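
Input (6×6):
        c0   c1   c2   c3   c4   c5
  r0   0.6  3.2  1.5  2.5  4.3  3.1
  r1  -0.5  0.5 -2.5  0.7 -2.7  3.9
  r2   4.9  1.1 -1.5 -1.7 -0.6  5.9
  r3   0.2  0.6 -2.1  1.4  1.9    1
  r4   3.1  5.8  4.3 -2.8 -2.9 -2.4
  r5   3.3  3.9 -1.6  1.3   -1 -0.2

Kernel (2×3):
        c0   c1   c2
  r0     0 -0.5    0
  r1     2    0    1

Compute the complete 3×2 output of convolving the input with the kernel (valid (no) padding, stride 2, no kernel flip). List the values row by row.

-5.1 -8.95
-2.25 -1.45
2.1 -2.8

Output[0,0]: The receptive field on the input at this output position is [0.6 3.2 1.5 / -0.5 0.5 -2.5]. Elementwise product with the kernel and sum: 3.2·-0.5 + -0.5·2 + -2.5·1.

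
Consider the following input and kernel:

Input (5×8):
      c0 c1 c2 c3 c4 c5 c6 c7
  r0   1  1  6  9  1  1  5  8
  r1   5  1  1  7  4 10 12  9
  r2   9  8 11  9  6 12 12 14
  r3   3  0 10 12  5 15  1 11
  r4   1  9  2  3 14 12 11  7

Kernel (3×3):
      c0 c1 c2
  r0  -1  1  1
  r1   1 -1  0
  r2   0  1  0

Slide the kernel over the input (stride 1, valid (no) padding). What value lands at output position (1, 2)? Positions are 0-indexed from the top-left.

The receptive field on the input at this output position is [1 7 4 / 11 9 6 / 10 12 5]. Elementwise product with the kernel and sum: 1·-1 + 7·1 + 4·1 + 11·1 + 9·-1 + 12·1.

24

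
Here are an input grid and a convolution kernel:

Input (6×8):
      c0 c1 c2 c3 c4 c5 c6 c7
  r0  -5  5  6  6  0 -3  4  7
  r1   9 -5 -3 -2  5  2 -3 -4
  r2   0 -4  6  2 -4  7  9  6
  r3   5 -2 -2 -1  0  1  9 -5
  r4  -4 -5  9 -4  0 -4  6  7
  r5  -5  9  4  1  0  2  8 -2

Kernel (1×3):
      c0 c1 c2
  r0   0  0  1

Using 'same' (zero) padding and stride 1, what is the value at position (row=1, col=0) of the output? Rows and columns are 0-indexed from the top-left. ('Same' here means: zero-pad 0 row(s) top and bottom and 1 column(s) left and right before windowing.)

The receptive field on the zero-padded input at this output position is [0 9 -5]. Elementwise product with the kernel and sum: -5·1.

-5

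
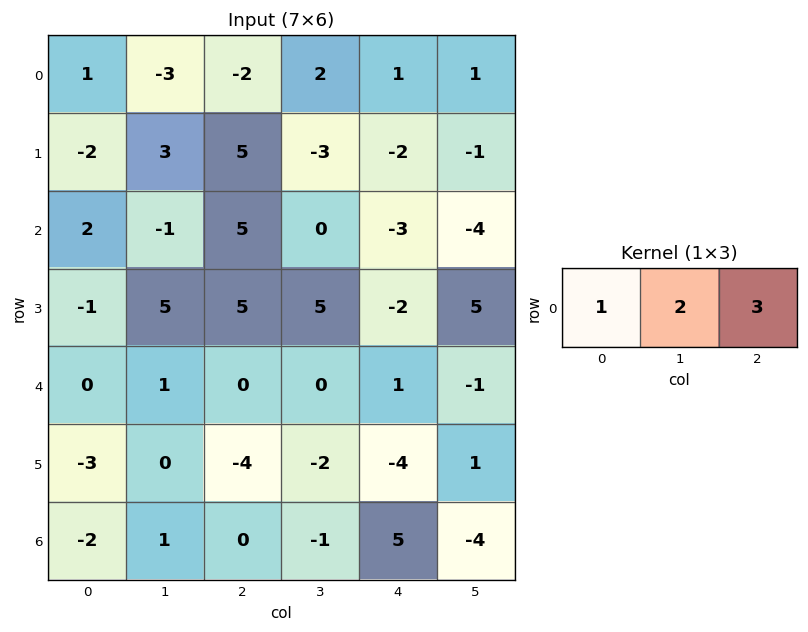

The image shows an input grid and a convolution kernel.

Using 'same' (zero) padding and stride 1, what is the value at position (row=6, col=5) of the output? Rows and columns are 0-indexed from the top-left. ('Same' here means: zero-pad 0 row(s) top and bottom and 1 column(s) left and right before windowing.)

-3

The receptive field on the zero-padded input at this output position is [5 -4 0]. Elementwise product with the kernel and sum: 5·1 + -4·2 + 0·3.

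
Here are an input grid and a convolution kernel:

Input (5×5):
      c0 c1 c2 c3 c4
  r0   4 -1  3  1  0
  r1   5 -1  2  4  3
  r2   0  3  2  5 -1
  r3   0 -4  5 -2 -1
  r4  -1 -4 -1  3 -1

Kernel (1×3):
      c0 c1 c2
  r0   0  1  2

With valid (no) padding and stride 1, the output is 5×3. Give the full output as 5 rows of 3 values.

5 5 1
3 10 10
7 12 3
6 1 -4
-6 5 1

Output[0,0]: The receptive field on the input at this output position is [4 -1 3]. Elementwise product with the kernel and sum: -1·1 + 3·2.
Output[0,1]: The receptive field on the input at this output position is [-1 3 1]. Elementwise product with the kernel and sum: 3·1 + 1·2.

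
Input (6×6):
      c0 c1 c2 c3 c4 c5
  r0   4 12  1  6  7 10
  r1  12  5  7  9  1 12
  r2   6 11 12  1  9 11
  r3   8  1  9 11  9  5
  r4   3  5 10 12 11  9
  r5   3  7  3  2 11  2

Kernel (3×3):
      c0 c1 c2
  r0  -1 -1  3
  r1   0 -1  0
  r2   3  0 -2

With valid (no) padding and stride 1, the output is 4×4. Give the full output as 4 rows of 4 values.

-24 29 23 -3
-1 -16 -5 40
7 -38 11 32
16 30 -18 -14

Output[0,0]: The receptive field on the input at this output position is [4 12 1 / 12 5 7 / 6 11 12]. Elementwise product with the kernel and sum: 4·-1 + 12·-1 + 1·3 + 5·-1 + 6·3 + 12·-2.
Output[0,1]: The receptive field on the input at this output position is [12 1 6 / 5 7 9 / 11 12 1]. Elementwise product with the kernel and sum: 12·-1 + 1·-1 + 6·3 + 7·-1 + 11·3 + 1·-2.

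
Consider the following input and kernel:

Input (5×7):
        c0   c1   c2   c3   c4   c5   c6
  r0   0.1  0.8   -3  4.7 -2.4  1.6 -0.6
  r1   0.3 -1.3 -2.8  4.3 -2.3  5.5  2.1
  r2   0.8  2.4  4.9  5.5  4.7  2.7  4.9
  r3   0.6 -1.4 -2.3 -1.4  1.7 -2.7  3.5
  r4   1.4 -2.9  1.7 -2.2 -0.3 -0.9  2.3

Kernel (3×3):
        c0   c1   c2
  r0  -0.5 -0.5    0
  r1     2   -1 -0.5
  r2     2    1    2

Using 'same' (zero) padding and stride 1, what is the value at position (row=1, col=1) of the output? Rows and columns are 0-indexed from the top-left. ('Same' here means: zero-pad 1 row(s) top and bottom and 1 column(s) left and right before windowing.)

The receptive field on the zero-padded input at this output position is [0.1 0.8 -3 / 0.3 -1.3 -2.8 / 0.8 2.4 4.9]. Elementwise product with the kernel and sum: 0.1·-0.5 + 0.8·-0.5 + 0.3·2 + -1.3·-1 + -2.8·-0.5 + 0.8·2 + 2.4·1 + 4.9·2.

16.65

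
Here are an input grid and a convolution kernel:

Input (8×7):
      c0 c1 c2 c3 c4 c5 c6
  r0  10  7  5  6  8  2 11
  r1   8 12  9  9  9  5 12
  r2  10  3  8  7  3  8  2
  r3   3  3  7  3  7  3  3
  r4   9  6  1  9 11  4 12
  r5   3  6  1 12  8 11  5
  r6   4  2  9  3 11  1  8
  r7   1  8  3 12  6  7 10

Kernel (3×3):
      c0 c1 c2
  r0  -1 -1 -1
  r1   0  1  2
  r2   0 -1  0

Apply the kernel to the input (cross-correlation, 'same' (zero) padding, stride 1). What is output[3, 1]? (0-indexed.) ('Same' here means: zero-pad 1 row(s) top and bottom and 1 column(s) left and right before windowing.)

The receptive field on the zero-padded input at this output position is [10 3 8 / 3 3 7 / 9 6 1]. Elementwise product with the kernel and sum: 10·-1 + 3·-1 + 8·-1 + 3·1 + 7·2 + 6·-1.

-10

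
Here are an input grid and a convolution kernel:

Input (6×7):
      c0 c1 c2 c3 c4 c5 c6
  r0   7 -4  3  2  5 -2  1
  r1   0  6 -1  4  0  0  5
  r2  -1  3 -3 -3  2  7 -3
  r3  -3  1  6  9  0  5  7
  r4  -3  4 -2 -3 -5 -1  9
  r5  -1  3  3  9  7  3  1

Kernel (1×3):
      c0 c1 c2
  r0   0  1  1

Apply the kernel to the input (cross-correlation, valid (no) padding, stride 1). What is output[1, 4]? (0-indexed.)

5

The receptive field on the input at this output position is [0 0 5]. Elementwise product with the kernel and sum: 0·1 + 5·1.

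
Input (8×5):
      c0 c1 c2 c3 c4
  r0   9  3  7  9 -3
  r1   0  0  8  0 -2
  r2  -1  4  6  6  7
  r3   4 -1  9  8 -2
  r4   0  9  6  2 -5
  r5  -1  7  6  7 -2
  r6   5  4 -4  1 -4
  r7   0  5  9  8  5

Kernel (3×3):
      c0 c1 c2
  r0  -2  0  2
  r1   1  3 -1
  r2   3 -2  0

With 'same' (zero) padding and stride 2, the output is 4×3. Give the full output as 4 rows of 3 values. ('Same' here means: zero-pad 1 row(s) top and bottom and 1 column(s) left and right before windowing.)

Output[0,0]: The receptive field on the zero-padded input at this output position is [0 0 0 / 0 9 3 / 0 0 0]. Elementwise product with the kernel and sum: 0·-2 + 0·2 + 0·1 + 9·3 + 3·-1 + 0·3 + 0·-2.

24 -1 4
-15 -5 55
-9 52 -4
25 -12 -11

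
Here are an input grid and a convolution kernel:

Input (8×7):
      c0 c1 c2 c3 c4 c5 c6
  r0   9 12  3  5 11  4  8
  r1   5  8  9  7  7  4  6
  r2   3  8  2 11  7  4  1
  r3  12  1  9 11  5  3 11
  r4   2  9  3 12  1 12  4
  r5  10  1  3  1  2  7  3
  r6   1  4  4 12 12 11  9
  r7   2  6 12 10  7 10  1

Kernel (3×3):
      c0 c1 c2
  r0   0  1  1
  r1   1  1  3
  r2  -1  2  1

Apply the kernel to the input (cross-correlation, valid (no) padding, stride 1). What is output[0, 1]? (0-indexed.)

53

The receptive field on the input at this output position is [12 3 5 / 8 9 7 / 8 2 11]. Elementwise product with the kernel and sum: 3·1 + 5·1 + 8·1 + 9·1 + 7·3 + 8·-1 + 2·2 + 11·1.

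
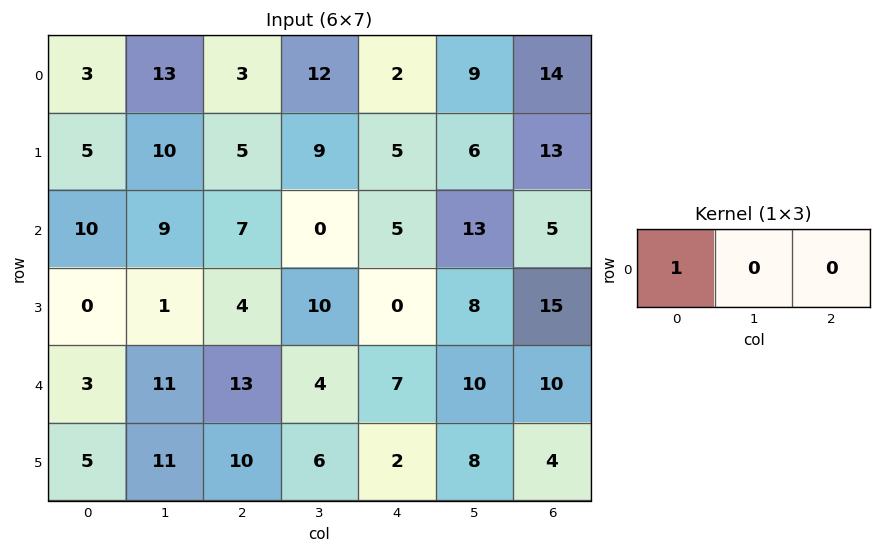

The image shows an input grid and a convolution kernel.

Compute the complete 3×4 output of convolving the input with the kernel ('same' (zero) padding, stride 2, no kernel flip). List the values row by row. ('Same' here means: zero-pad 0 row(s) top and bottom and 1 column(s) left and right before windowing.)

Output[0,0]: The receptive field on the zero-padded input at this output position is [0 3 13]. Elementwise product with the kernel and sum: 0·1.
Output[0,1]: The receptive field on the zero-padded input at this output position is [13 3 12]. Elementwise product with the kernel and sum: 13·1.

0 13 12 9
0 9 0 13
0 11 4 10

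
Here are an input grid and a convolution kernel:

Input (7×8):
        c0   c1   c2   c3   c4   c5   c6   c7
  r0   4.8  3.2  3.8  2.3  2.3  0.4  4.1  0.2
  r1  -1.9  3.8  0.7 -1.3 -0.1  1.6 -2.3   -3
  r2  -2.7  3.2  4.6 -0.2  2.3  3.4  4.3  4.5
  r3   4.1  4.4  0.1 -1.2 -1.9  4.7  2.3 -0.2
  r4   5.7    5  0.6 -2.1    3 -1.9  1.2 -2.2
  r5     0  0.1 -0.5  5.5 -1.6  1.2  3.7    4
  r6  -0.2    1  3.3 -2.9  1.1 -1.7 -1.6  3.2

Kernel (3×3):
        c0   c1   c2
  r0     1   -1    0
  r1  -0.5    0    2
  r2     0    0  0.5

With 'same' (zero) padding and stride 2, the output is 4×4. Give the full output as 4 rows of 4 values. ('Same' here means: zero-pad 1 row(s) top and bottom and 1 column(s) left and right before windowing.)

Output[0,0]: The receptive field on the zero-padded input at this output position is [0 0 0 / 0 4.8 3.2 / 0 -1.9 3.8]. Elementwise product with the kernel and sum: 0·1 + 0·-1 + 0·-0.5 + 3.2·2 + 3.8·0.5.
Output[0,1]: The receptive field on the zero-padded input at this output position is [0 0 0 / 3.2 3.8 2.3 / 3.8 0.7 -1.3]. Elementwise product with the kernel and sum: 0·1 + 0·-1 + 3.2·-0.5 + 2.3·2 + -1.3·0.5.

8.3 2.35 0.45 -1.3
10.5 0.5 8.05 11.1
5.95 0.35 -1.45 0.95
2 -5.7 5.15 4.75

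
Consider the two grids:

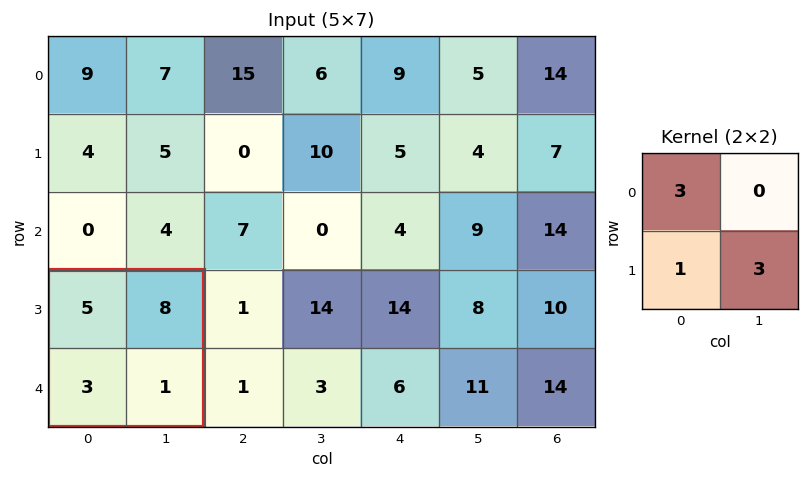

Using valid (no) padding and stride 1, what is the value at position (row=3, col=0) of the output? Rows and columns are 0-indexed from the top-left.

The receptive field on the input at this output position is [5 8 / 3 1]. Elementwise product with the kernel and sum: 5·3 + 3·1 + 1·3.

21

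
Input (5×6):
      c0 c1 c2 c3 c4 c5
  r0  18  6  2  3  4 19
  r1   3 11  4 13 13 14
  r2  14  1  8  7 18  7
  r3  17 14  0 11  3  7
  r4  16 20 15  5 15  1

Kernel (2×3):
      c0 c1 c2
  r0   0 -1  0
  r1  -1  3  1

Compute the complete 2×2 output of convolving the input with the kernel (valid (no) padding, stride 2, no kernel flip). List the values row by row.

Output[0,0]: The receptive field on the input at this output position is [18 6 2 / 3 11 4]. Elementwise product with the kernel and sum: 6·-1 + 3·-1 + 11·3 + 4·1.
Output[0,1]: The receptive field on the input at this output position is [2 3 4 / 4 13 13]. Elementwise product with the kernel and sum: 3·-1 + 4·-1 + 13·3 + 13·1.

28 45
24 29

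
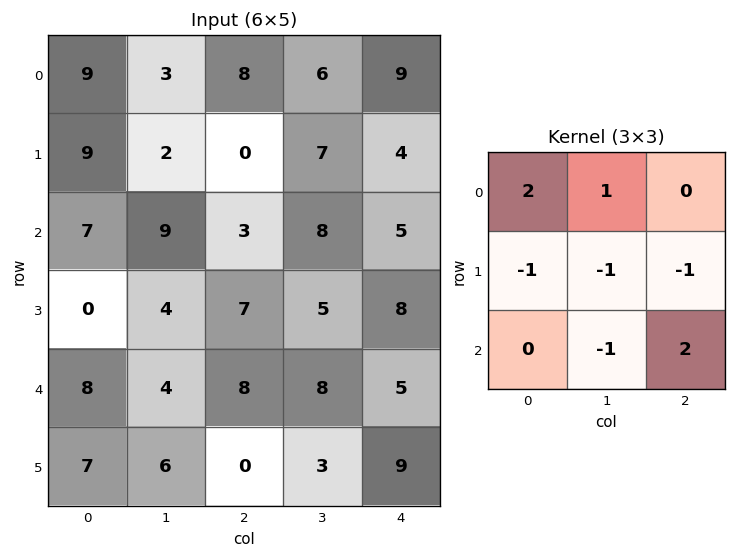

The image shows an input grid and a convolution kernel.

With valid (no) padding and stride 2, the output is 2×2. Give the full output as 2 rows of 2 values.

7 13
24 -4

Output[0,0]: The receptive field on the input at this output position is [9 3 8 / 9 2 0 / 7 9 3]. Elementwise product with the kernel and sum: 9·2 + 3·1 + 9·-1 + 2·-1 + 0·-1 + 9·-1 + 3·2.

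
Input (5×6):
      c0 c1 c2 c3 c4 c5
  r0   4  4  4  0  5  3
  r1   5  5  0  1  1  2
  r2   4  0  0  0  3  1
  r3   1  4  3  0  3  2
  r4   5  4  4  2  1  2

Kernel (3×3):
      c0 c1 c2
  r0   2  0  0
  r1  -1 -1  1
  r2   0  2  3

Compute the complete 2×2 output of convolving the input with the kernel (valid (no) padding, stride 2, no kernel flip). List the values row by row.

Output[0,0]: The receptive field on the input at this output position is [4 4 4 / 5 5 0 / 4 0 0]. Elementwise product with the kernel and sum: 4·2 + 5·-1 + 5·-1 + 0·1 + 0·2 + 0·3.

-2 17
26 7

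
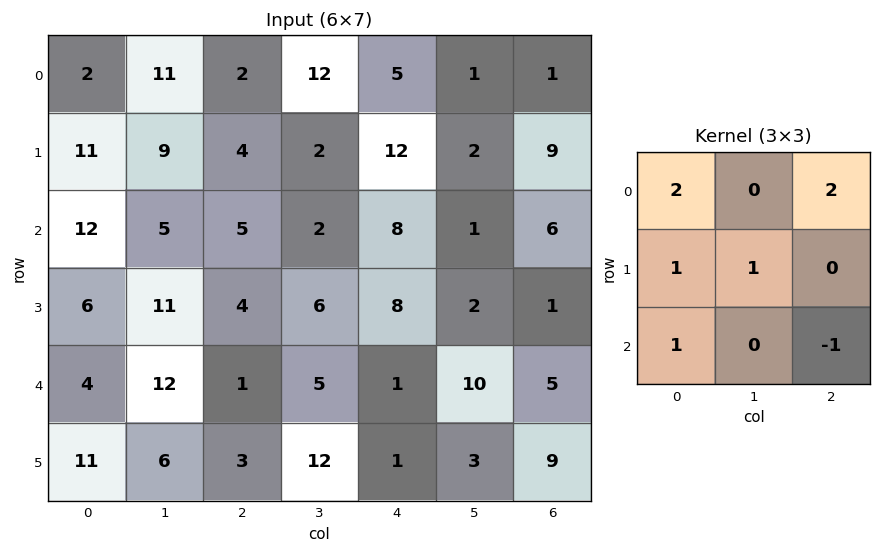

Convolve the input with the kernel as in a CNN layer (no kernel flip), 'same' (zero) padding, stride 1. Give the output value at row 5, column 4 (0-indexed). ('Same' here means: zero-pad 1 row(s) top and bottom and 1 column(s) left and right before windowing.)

The receptive field on the zero-padded input at this output position is [5 1 10 / 12 1 3 / 0 0 0]. Elementwise product with the kernel and sum: 5·2 + 10·2 + 12·1 + 1·1 + 0·1 + 0·-1.

43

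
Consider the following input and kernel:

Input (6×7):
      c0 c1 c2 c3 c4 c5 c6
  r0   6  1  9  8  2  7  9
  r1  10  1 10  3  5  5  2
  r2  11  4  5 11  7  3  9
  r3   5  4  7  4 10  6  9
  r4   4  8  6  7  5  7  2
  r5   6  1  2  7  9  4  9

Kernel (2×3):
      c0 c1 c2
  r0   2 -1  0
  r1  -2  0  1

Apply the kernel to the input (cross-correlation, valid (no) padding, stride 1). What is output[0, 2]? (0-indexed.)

The receptive field on the input at this output position is [9 8 2 / 10 3 5]. Elementwise product with the kernel and sum: 9·2 + 8·-1 + 10·-2 + 5·1.

-5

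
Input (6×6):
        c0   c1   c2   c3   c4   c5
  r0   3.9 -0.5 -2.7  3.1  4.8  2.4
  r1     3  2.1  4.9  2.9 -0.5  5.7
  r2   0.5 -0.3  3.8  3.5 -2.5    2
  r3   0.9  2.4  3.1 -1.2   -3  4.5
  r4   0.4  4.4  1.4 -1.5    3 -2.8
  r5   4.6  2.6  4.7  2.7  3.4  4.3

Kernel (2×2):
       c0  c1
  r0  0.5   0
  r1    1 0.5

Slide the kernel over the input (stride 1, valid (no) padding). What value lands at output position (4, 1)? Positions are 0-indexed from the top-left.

7.15

The receptive field on the input at this output position is [4.4 1.4 / 2.6 4.7]. Elementwise product with the kernel and sum: 4.4·0.5 + 2.6·1 + 4.7·0.5.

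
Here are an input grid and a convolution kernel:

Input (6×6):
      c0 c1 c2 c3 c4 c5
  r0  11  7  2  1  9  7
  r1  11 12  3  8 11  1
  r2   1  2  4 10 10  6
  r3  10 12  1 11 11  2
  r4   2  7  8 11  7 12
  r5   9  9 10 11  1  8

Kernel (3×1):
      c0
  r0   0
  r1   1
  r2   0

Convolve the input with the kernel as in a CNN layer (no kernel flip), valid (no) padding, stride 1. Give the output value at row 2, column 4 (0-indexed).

11

The receptive field on the input at this output position is [10 / 11 / 7]. Elementwise product with the kernel and sum: 11·1.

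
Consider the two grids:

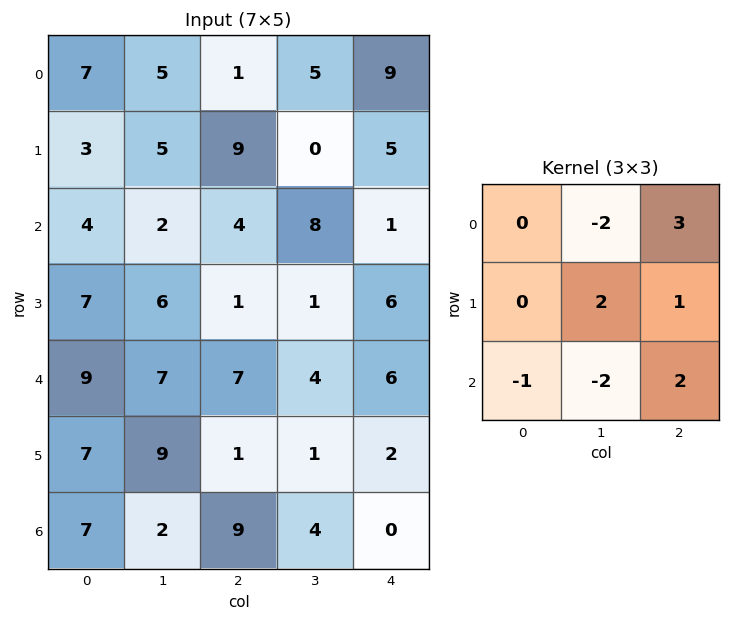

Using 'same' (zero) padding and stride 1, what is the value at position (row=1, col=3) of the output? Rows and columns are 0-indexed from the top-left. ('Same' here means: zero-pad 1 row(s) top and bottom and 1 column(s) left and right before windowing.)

The receptive field on the zero-padded input at this output position is [1 5 9 / 9 0 5 / 4 8 1]. Elementwise product with the kernel and sum: 5·-2 + 9·3 + 0·2 + 5·1 + 4·-1 + 8·-2 + 1·2.

4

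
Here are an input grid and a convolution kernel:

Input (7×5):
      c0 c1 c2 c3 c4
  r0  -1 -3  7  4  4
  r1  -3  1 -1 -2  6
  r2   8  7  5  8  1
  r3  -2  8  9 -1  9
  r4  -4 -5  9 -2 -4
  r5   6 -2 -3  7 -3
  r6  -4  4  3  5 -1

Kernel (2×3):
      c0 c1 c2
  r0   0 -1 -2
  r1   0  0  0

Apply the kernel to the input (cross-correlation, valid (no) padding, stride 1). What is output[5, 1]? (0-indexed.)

-11

The receptive field on the input at this output position is [-2 -3 7 / 4 3 5]. Elementwise product with the kernel and sum: -3·-1 + 7·-2.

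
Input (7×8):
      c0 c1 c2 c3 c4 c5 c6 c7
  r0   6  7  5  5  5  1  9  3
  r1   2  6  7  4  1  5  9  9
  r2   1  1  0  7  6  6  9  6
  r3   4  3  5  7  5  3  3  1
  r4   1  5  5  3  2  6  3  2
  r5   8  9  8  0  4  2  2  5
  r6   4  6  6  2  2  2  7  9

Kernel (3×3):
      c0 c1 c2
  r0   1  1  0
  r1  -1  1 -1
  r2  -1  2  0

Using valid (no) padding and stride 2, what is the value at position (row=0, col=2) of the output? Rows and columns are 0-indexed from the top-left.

7

The receptive field on the input at this output position is [5 1 9 / 1 5 9 / 6 6 9]. Elementwise product with the kernel and sum: 5·1 + 1·1 + 1·-1 + 5·1 + 9·-1 + 6·-1 + 6·2.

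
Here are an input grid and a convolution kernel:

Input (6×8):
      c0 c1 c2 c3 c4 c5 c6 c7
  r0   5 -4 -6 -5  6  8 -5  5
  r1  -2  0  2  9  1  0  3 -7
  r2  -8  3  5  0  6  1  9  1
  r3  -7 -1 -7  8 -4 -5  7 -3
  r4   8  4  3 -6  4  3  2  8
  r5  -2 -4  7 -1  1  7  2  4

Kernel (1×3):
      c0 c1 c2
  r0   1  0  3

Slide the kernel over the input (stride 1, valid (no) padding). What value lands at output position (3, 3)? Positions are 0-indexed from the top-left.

-7

The receptive field on the input at this output position is [8 -4 -5]. Elementwise product with the kernel and sum: 8·1 + -5·3.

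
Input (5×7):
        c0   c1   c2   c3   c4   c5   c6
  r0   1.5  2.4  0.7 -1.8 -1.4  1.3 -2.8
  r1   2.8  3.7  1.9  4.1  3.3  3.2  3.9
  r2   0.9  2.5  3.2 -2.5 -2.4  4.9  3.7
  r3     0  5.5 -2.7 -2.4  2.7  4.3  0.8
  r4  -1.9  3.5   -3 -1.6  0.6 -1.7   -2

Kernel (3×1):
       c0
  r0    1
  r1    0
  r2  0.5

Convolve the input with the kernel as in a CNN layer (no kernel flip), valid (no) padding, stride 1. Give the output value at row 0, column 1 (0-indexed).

The receptive field on the input at this output position is [2.4 / 3.7 / 2.5]. Elementwise product with the kernel and sum: 2.4·1 + 2.5·0.5.

3.65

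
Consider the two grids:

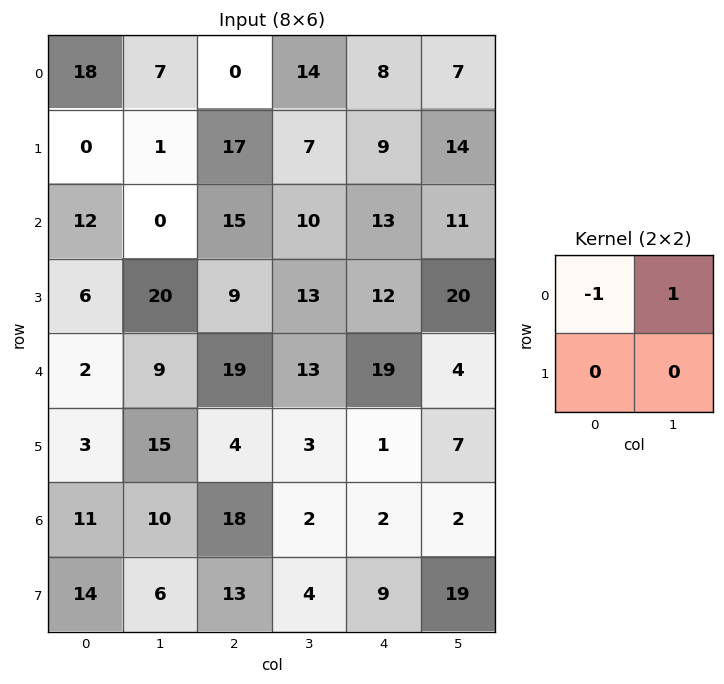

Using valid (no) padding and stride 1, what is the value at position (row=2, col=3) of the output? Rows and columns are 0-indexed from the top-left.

3

The receptive field on the input at this output position is [10 13 / 13 12]. Elementwise product with the kernel and sum: 10·-1 + 13·1.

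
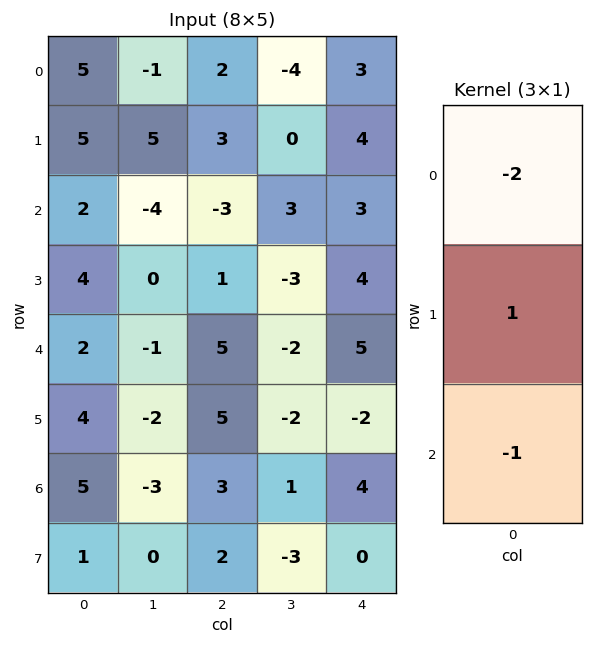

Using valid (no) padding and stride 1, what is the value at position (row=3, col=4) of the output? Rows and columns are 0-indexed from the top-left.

-1

The receptive field on the input at this output position is [4 / 5 / -2]. Elementwise product with the kernel and sum: 4·-2 + 5·1 + -2·-1.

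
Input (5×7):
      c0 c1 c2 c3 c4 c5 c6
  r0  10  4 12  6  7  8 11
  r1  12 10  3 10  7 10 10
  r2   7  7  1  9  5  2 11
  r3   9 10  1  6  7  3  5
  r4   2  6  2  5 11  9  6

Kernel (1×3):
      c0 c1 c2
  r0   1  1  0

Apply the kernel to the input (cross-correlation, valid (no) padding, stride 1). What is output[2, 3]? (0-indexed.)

14

The receptive field on the input at this output position is [9 5 2]. Elementwise product with the kernel and sum: 9·1 + 5·1.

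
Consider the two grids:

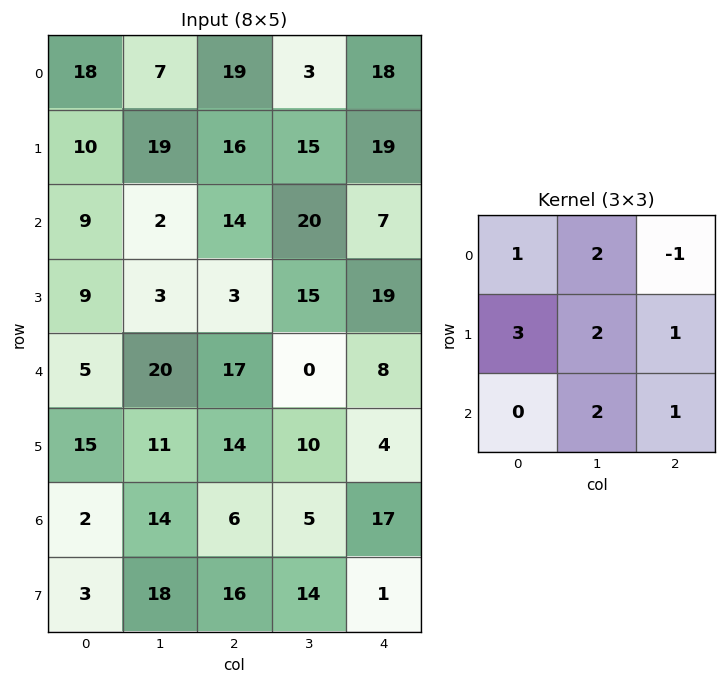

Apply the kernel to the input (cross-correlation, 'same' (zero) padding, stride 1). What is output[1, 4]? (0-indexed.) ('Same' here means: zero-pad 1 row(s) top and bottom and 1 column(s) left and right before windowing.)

136

The receptive field on the zero-padded input at this output position is [3 18 0 / 15 19 0 / 20 7 0]. Elementwise product with the kernel and sum: 3·1 + 18·2 + 0·-1 + 15·3 + 19·2 + 0·1 + 7·2 + 0·1.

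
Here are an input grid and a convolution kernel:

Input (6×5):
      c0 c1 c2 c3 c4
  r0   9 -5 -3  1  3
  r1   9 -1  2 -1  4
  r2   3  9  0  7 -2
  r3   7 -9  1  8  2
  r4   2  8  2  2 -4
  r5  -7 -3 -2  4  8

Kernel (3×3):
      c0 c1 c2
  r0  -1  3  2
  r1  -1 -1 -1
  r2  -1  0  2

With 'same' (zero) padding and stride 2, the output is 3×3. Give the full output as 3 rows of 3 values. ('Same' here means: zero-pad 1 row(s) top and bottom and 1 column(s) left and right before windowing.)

-6 6 -3
-5 14 0
-13 27 -4

Output[0,0]: The receptive field on the zero-padded input at this output position is [0 0 0 / 0 9 -5 / 0 9 -1]. Elementwise product with the kernel and sum: 0·-1 + 0·3 + 0·2 + 0·-1 + 9·-1 + -5·-1 + 0·-1 + -1·2.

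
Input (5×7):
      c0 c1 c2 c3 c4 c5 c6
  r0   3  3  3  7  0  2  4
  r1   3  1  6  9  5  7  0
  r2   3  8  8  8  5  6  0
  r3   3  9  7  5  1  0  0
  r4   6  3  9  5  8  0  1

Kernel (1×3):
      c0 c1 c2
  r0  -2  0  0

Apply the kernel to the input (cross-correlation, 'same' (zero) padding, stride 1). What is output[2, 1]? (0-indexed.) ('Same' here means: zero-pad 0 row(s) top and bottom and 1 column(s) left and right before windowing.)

-6

The receptive field on the zero-padded input at this output position is [3 8 8]. Elementwise product with the kernel and sum: 3·-2.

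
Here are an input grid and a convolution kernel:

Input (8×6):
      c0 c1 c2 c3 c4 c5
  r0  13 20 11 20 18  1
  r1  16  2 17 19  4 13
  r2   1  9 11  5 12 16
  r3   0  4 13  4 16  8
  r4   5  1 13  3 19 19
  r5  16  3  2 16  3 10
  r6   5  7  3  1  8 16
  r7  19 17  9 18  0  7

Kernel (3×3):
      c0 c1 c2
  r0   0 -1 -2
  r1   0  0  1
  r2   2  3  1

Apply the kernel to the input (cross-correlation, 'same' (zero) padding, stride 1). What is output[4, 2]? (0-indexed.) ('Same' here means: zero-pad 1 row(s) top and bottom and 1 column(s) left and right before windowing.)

The receptive field on the zero-padded input at this output position is [4 13 4 / 1 13 3 / 3 2 16]. Elementwise product with the kernel and sum: 13·-1 + 4·-2 + 3·1 + 3·2 + 2·3 + 16·1.

10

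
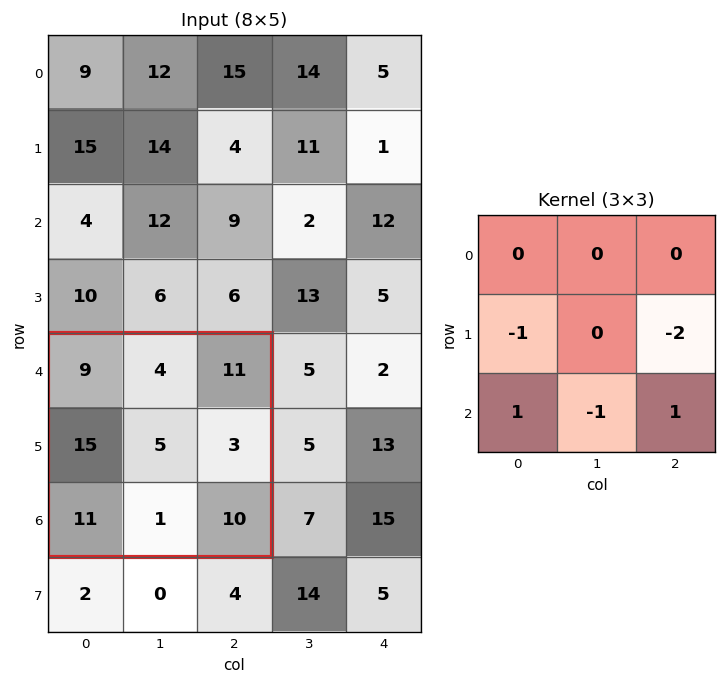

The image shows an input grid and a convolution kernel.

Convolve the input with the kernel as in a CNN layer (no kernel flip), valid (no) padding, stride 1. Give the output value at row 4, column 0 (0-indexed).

The receptive field on the input at this output position is [9 4 11 / 15 5 3 / 11 1 10]. Elementwise product with the kernel and sum: 15·-1 + 3·-2 + 11·1 + 1·-1 + 10·1.

-1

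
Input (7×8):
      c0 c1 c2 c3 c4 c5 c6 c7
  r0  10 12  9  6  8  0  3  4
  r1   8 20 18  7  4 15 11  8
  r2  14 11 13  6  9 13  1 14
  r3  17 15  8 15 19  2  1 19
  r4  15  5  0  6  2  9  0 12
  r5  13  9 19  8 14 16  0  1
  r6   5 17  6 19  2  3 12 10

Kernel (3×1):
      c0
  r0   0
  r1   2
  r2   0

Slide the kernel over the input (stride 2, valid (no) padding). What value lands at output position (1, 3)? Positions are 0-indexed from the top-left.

2

The receptive field on the input at this output position is [1 / 1 / 0]. Elementwise product with the kernel and sum: 1·2.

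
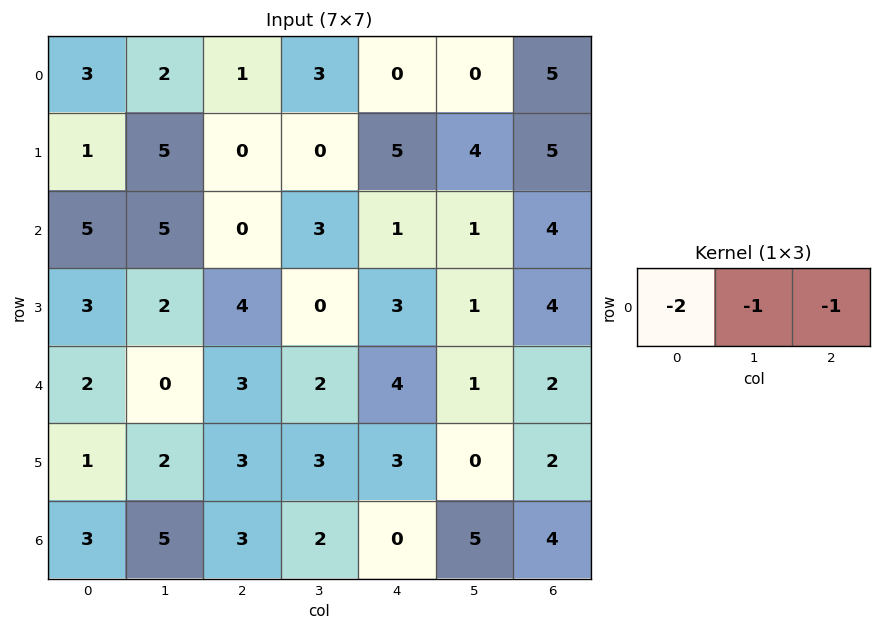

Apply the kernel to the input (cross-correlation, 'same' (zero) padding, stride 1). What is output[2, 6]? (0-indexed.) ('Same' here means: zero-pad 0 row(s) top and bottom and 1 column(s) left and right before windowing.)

-6

The receptive field on the zero-padded input at this output position is [1 4 0]. Elementwise product with the kernel and sum: 1·-2 + 4·-1 + 0·-1.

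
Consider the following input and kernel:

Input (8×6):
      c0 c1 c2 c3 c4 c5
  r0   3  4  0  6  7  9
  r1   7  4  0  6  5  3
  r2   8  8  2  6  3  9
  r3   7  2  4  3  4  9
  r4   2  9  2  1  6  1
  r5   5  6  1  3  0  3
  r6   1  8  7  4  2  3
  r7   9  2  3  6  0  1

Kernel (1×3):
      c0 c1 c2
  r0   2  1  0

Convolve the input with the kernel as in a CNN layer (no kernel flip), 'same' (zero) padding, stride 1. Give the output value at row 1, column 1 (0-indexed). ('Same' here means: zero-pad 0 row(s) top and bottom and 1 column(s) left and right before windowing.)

The receptive field on the zero-padded input at this output position is [7 4 0]. Elementwise product with the kernel and sum: 7·2 + 4·1.

18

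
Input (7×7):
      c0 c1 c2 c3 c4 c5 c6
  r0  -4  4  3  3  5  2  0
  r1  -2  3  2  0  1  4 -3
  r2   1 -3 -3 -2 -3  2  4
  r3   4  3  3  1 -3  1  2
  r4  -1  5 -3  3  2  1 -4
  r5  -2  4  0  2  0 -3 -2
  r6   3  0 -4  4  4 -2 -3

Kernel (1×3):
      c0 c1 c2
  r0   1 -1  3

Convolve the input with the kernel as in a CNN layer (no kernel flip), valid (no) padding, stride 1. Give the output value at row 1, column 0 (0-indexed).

1

The receptive field on the input at this output position is [-2 3 2]. Elementwise product with the kernel and sum: -2·1 + 3·-1 + 2·3.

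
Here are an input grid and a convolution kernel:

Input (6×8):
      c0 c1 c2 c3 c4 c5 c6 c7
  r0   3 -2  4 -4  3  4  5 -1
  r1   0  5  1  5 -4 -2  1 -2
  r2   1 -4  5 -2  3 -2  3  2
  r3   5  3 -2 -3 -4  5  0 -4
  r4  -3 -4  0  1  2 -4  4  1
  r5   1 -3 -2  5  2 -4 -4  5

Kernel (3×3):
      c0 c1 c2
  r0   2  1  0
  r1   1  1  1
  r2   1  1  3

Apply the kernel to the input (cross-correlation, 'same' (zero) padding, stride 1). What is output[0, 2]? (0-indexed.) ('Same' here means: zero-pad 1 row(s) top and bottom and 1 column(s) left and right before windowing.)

19

The receptive field on the zero-padded input at this output position is [0 0 0 / -2 4 -4 / 5 1 5]. Elementwise product with the kernel and sum: 0·2 + 0·1 + -2·1 + 4·1 + -4·1 + 5·1 + 1·1 + 5·3.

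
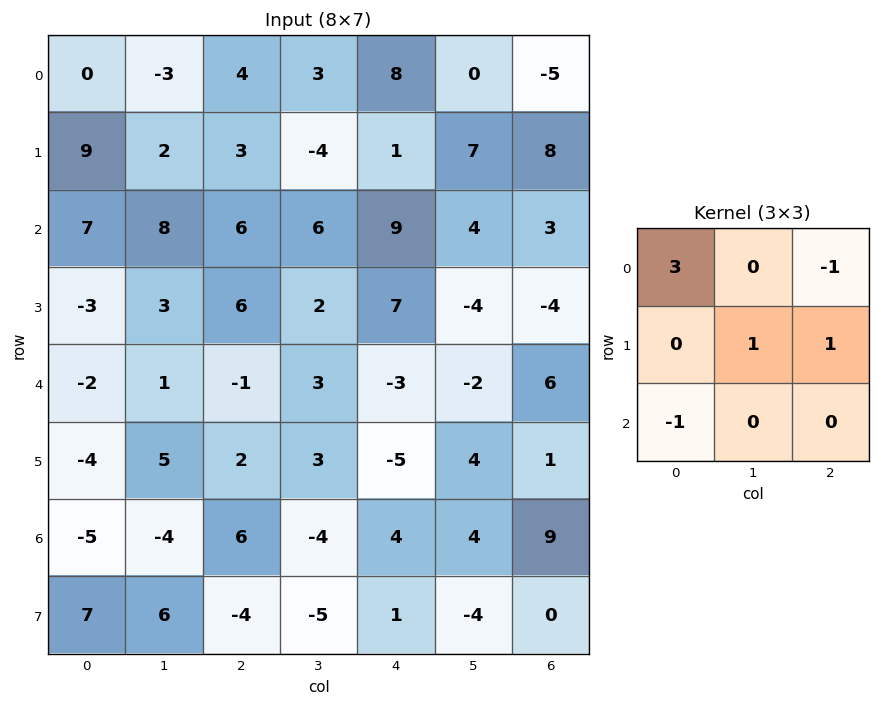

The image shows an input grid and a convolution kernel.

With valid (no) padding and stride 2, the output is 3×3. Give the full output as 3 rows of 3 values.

Output[0,0]: The receptive field on the input at this output position is [0 -3 4 / 9 2 3 / 7 8 6]. Elementwise product with the kernel and sum: 0·3 + 4·-1 + 2·1 + 3·1 + 7·-1.

-6 -5 35
26 19 19
7 -8 -14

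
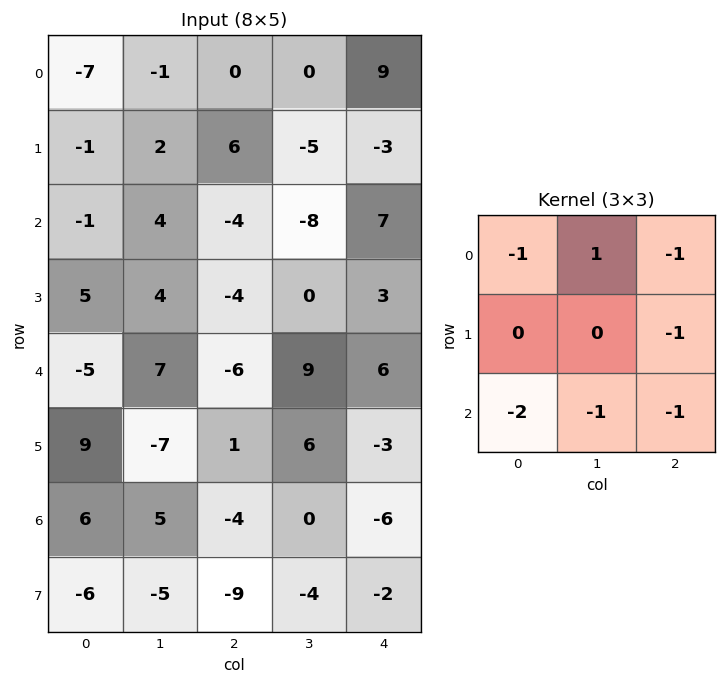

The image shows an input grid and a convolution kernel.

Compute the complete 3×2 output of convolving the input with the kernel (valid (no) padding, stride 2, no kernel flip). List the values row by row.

2 3
22 -17
4 26

Output[0,0]: The receptive field on the input at this output position is [-7 -1 0 / -1 2 6 / -1 4 -4]. Elementwise product with the kernel and sum: -7·-1 + -1·1 + 0·-1 + 6·-1 + -1·-2 + 4·-1 + -4·-1.
Output[0,1]: The receptive field on the input at this output position is [0 0 9 / 6 -5 -3 / -4 -8 7]. Elementwise product with the kernel and sum: 0·-1 + 0·1 + 9·-1 + -3·-1 + -4·-2 + -8·-1 + 7·-1.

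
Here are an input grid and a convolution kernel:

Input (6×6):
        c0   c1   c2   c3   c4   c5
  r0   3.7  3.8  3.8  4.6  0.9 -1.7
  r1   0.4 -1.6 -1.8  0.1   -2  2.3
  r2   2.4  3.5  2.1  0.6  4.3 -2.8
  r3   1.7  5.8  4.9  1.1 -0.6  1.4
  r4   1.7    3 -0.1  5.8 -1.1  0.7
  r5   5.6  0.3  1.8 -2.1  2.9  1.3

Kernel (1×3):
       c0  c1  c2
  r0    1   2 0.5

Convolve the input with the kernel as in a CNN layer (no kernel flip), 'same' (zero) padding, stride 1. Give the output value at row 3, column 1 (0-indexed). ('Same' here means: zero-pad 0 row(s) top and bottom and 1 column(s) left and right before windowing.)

The receptive field on the zero-padded input at this output position is [1.7 5.8 4.9]. Elementwise product with the kernel and sum: 1.7·1 + 5.8·2 + 4.9·0.5.

15.75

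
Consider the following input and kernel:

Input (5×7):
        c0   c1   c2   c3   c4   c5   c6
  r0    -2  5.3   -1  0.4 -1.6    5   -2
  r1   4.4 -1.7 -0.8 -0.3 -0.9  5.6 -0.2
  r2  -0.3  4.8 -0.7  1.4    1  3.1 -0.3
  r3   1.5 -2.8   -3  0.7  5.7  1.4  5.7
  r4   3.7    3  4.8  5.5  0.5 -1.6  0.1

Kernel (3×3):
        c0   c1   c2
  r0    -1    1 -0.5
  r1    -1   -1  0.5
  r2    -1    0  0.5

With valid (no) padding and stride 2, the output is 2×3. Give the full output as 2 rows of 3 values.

4.65 4.05 1.65
3.95 2.2 -2.45

Output[0,0]: The receptive field on the input at this output position is [-2 5.3 -1 / 4.4 -1.7 -0.8 / -0.3 4.8 -0.7]. Elementwise product with the kernel and sum: -2·-1 + 5.3·1 + -1·-0.5 + 4.4·-1 + -1.7·-1 + -0.8·0.5 + -0.3·-1 + -0.7·0.5.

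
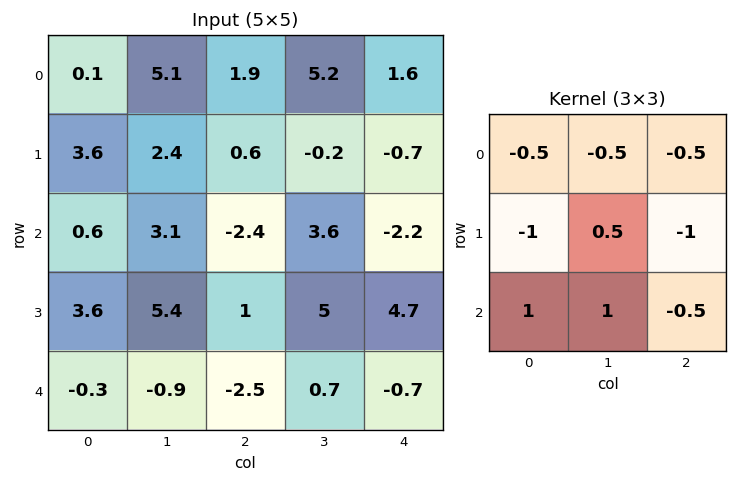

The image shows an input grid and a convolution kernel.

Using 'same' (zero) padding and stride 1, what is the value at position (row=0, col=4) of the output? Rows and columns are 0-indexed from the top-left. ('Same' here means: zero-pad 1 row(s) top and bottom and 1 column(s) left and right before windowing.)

The receptive field on the zero-padded input at this output position is [0 0 0 / 5.2 1.6 0 / -0.2 -0.7 0]. Elementwise product with the kernel and sum: 0·-0.5 + 0·-0.5 + 0·-0.5 + 5.2·-1 + 1.6·0.5 + 0·-1 + -0.2·1 + -0.7·1 + 0·-0.5.

-5.3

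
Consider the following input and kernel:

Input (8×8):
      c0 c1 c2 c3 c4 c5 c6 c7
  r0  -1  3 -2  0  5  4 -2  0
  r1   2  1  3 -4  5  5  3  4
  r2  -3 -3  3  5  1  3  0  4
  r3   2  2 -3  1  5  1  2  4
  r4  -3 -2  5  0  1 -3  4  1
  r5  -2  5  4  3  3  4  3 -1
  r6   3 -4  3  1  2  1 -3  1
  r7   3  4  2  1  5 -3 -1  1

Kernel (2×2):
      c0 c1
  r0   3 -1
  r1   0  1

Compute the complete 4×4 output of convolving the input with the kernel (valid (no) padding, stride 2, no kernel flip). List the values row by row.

-5 -10 16 -2
-4 5 1 0
-2 18 10 10
17 9 2 -9

Output[0,0]: The receptive field on the input at this output position is [-1 3 / 2 1]. Elementwise product with the kernel and sum: -1·3 + 3·-1 + 1·1.
Output[0,1]: The receptive field on the input at this output position is [-2 0 / 3 -4]. Elementwise product with the kernel and sum: -2·3 + 0·-1 + -4·1.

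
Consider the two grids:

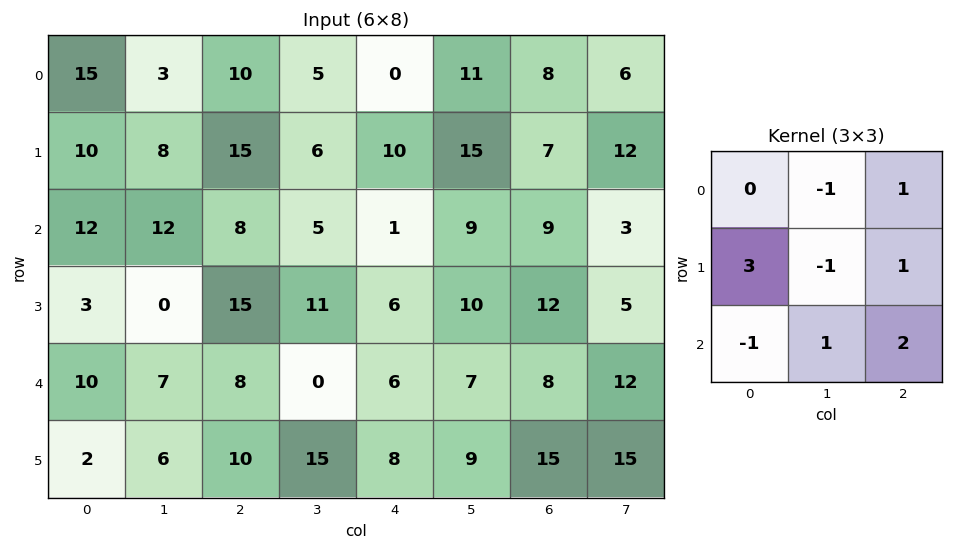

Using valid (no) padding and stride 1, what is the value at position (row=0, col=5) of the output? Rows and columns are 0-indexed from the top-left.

54

The receptive field on the input at this output position is [11 8 6 / 15 7 12 / 9 9 3]. Elementwise product with the kernel and sum: 8·-1 + 6·1 + 15·3 + 7·-1 + 12·1 + 9·-1 + 9·1 + 3·2.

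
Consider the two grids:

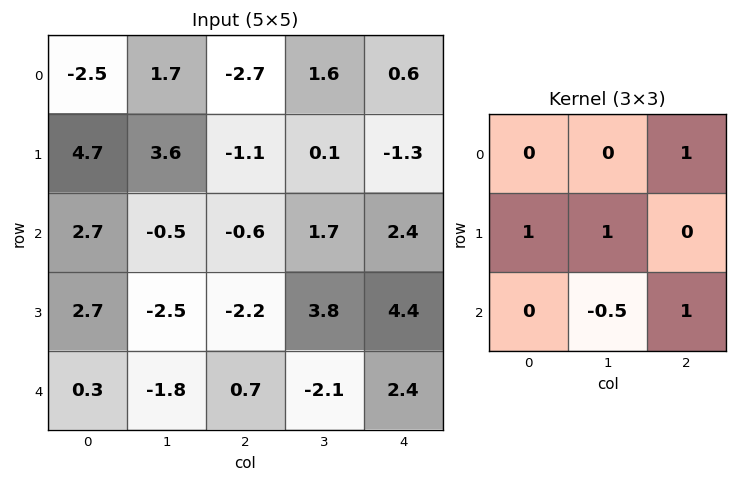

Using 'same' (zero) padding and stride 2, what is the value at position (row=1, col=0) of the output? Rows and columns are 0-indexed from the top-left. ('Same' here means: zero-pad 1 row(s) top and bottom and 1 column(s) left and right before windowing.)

The receptive field on the zero-padded input at this output position is [0 4.7 3.6 / 0 2.7 -0.5 / 0 2.7 -2.5]. Elementwise product with the kernel and sum: 3.6·1 + 0·1 + 2.7·1 + 2.7·-0.5 + -2.5·1.

2.45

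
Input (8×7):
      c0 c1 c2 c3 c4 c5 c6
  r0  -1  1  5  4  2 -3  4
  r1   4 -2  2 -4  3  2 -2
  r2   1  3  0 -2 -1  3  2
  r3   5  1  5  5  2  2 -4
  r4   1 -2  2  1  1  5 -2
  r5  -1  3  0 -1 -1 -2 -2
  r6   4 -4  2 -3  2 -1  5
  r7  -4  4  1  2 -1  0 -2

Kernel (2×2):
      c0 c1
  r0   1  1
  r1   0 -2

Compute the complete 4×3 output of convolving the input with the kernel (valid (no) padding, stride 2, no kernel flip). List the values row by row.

4 17 -5
2 -12 -2
-7 5 10
-8 -5 1

Output[0,0]: The receptive field on the input at this output position is [-1 1 / 4 -2]. Elementwise product with the kernel and sum: -1·1 + 1·1 + -2·-2.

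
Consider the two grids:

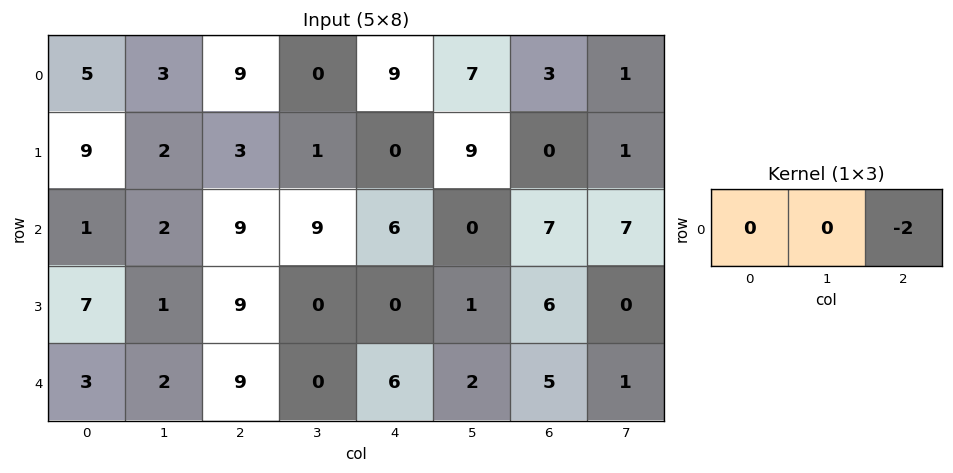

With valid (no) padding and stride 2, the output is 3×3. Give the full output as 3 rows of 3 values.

Output[0,0]: The receptive field on the input at this output position is [5 3 9]. Elementwise product with the kernel and sum: 9·-2.

-18 -18 -6
-18 -12 -14
-18 -12 -10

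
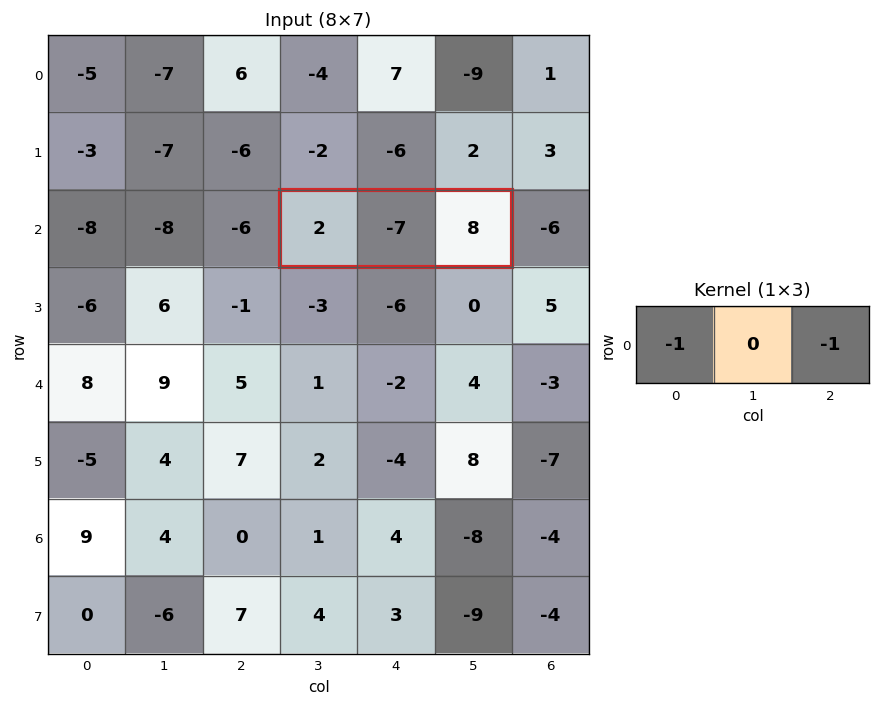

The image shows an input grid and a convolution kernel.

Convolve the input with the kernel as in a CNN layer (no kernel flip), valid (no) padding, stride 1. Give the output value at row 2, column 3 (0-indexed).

-10

The receptive field on the input at this output position is [2 -7 8]. Elementwise product with the kernel and sum: 2·-1 + 8·-1.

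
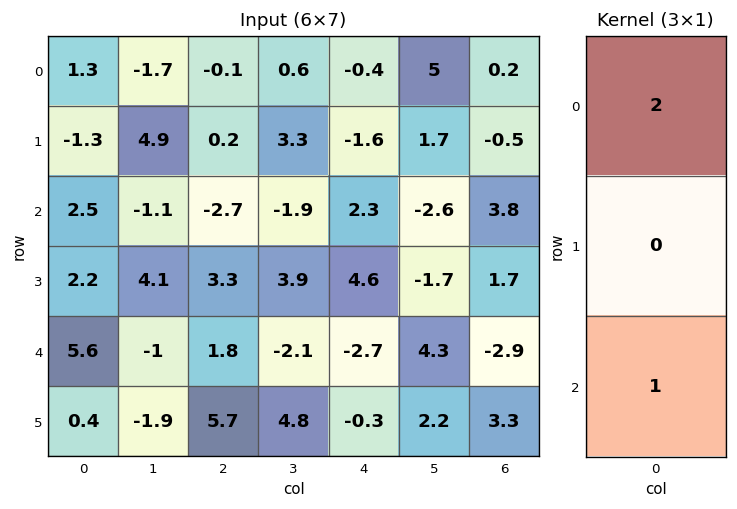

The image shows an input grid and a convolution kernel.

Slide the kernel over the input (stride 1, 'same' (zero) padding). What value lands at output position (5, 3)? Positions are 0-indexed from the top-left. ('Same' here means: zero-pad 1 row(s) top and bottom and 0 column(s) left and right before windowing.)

The receptive field on the zero-padded input at this output position is [-2.1 / 4.8 / 0]. Elementwise product with the kernel and sum: -2.1·2 + 0·1.

-4.2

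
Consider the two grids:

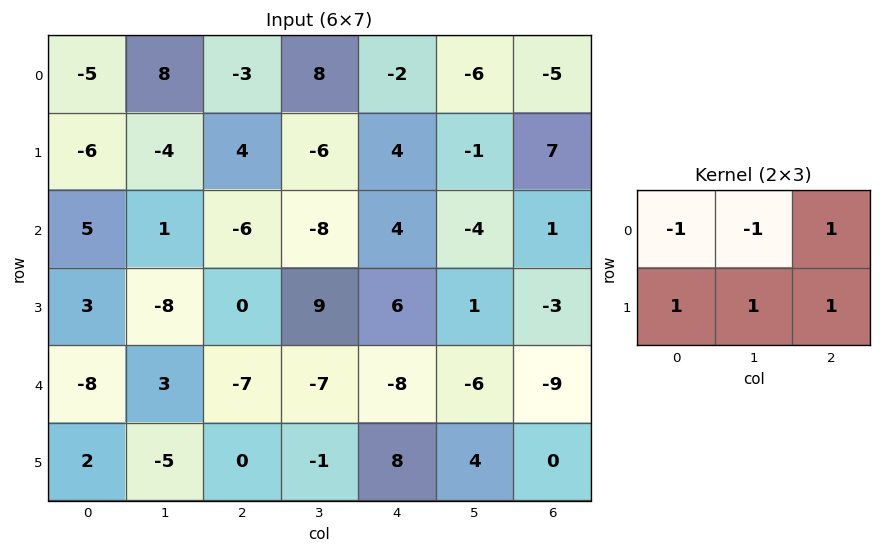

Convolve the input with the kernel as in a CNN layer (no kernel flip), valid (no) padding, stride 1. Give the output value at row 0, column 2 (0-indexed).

The receptive field on the input at this output position is [-3 8 -2 / 4 -6 4]. Elementwise product with the kernel and sum: -3·-1 + 8·-1 + -2·1 + 4·1 + -6·1 + 4·1.

-5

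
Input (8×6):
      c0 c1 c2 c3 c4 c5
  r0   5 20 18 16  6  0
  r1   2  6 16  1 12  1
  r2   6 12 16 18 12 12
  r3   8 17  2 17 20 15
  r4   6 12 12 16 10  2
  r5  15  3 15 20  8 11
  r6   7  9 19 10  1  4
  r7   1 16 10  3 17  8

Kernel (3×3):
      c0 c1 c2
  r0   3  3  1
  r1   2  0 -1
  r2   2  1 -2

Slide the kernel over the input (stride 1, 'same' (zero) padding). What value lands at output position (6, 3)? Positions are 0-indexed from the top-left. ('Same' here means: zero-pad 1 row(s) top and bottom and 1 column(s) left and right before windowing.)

139

The receptive field on the zero-padded input at this output position is [15 20 8 / 19 10 1 / 10 3 17]. Elementwise product with the kernel and sum: 15·3 + 20·3 + 8·1 + 19·2 + 1·-1 + 10·2 + 3·1 + 17·-2.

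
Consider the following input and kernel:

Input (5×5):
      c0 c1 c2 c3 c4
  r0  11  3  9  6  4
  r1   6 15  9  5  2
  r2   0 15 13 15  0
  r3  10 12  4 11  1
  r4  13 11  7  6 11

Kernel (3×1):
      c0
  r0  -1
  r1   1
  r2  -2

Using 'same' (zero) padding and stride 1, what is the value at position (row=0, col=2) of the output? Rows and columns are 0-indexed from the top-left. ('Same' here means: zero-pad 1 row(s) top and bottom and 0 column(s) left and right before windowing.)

-9

The receptive field on the zero-padded input at this output position is [0 / 9 / 9]. Elementwise product with the kernel and sum: 0·-1 + 9·1 + 9·-2.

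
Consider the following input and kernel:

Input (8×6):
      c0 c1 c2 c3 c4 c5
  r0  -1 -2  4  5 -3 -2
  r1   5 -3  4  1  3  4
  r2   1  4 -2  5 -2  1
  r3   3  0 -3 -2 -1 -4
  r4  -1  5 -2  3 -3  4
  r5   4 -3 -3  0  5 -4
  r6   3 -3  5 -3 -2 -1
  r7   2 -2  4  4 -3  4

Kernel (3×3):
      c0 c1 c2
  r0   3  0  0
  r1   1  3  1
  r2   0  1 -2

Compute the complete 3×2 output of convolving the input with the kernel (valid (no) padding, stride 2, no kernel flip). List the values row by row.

5 31
12 -7
-24 -3

Output[0,0]: The receptive field on the input at this output position is [-1 -2 4 / 5 -3 4 / 1 4 -2]. Elementwise product with the kernel and sum: -1·3 + 5·1 + -3·3 + 4·1 + 4·1 + -2·-2.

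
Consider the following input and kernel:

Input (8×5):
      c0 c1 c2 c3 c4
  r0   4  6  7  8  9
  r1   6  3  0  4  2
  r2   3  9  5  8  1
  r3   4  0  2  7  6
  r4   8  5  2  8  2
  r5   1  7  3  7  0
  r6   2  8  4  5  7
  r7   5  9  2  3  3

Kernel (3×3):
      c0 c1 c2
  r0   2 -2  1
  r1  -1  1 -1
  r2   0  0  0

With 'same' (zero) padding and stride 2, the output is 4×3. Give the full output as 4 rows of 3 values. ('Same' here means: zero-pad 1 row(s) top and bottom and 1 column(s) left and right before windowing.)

Output[0,0]: The receptive field on the zero-padded input at this output position is [0 0 0 / 0 4 6 / 0 6 3]. Elementwise product with the kernel and sum: 0·2 + 0·-2 + 0·1 + 0·-1 + 4·1 + 6·-1.
Output[0,1]: The receptive field on the zero-padded input at this output position is [0 0 0 / 6 7 8 / 3 0 4]. Elementwise product with the kernel and sum: 0·2 + 0·-2 + 0·1 + 6·-1 + 7·1 + 8·-1.

-2 -7 1
-15 -2 -3
-5 -8 -4
-1 6 16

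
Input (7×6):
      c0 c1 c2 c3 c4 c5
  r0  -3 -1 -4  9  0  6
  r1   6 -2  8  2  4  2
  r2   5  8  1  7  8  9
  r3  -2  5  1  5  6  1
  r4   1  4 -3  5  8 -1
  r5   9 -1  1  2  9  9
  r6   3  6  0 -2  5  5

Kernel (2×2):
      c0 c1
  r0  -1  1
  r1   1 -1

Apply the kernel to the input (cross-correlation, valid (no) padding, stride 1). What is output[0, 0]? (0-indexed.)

10

The receptive field on the input at this output position is [-3 -1 / 6 -2]. Elementwise product with the kernel and sum: -3·-1 + -1·1 + 6·1 + -2·-1.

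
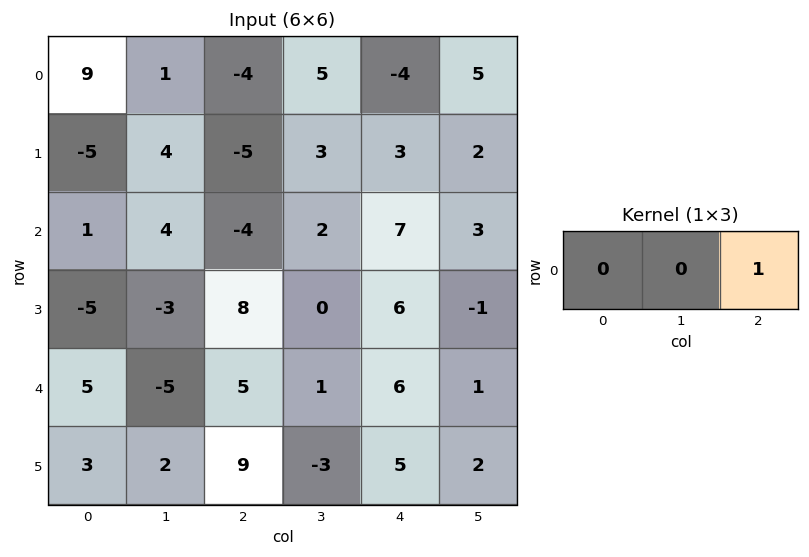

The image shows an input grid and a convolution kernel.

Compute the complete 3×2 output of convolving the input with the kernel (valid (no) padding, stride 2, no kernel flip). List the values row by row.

Output[0,0]: The receptive field on the input at this output position is [9 1 -4]. Elementwise product with the kernel and sum: -4·1.
Output[0,1]: The receptive field on the input at this output position is [-4 5 -4]. Elementwise product with the kernel and sum: -4·1.

-4 -4
-4 7
5 6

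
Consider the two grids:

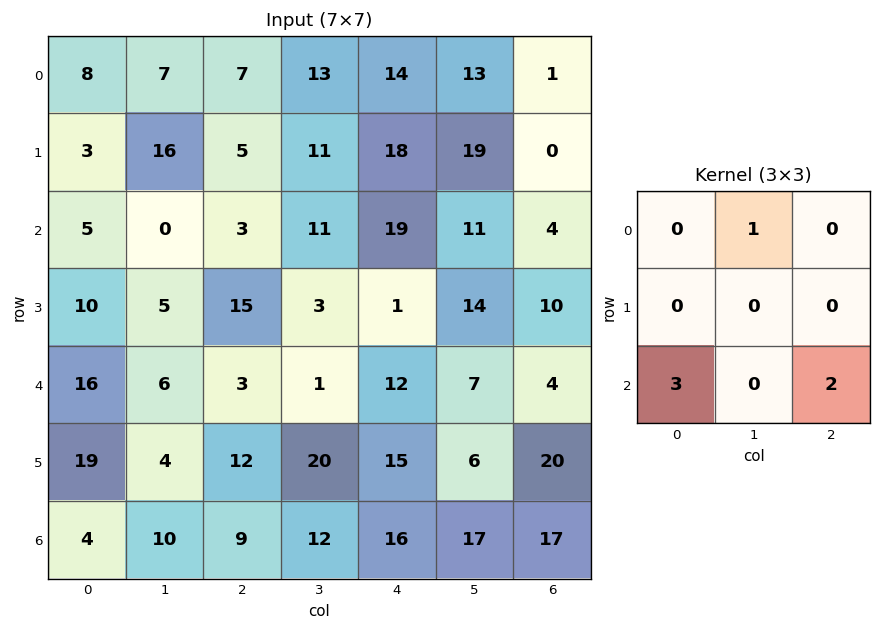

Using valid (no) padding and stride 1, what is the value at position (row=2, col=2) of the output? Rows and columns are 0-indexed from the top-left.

44

The receptive field on the input at this output position is [3 11 19 / 15 3 1 / 3 1 12]. Elementwise product with the kernel and sum: 11·1 + 3·3 + 12·2.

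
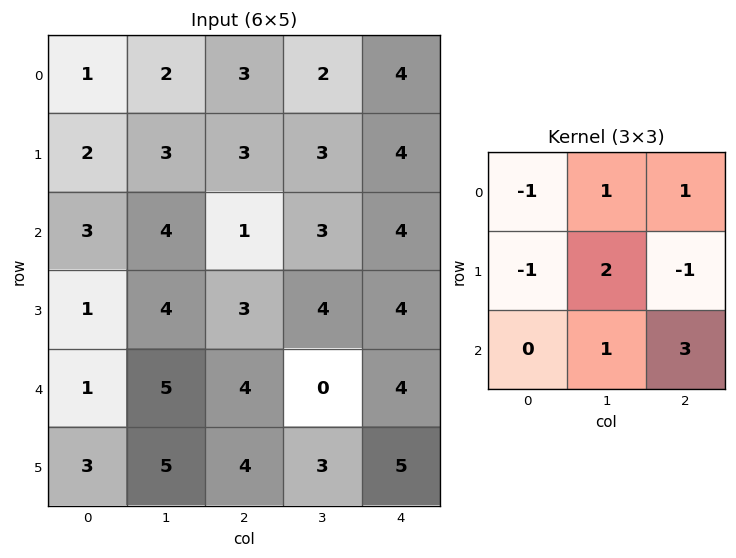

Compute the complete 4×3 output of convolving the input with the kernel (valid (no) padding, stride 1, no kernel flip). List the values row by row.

12 13 17
21 13 21
23 2 19
28 19 15

Output[0,0]: The receptive field on the input at this output position is [1 2 3 / 2 3 3 / 3 4 1]. Elementwise product with the kernel and sum: 1·-1 + 2·1 + 3·1 + 2·-1 + 3·2 + 3·-1 + 4·1 + 1·3.
Output[0,1]: The receptive field on the input at this output position is [2 3 2 / 3 3 3 / 4 1 3]. Elementwise product with the kernel and sum: 2·-1 + 3·1 + 2·1 + 3·-1 + 3·2 + 3·-1 + 1·1 + 3·3.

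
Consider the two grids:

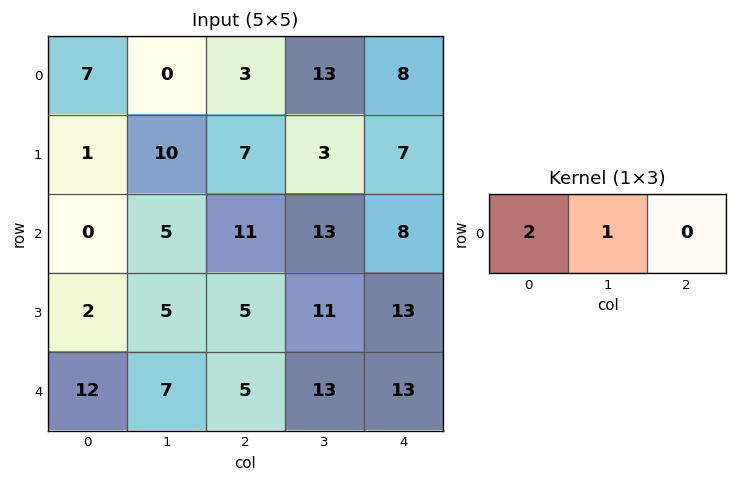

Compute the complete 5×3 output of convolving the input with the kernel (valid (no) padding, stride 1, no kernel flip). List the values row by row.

14 3 19
12 27 17
5 21 35
9 15 21
31 19 23

Output[0,0]: The receptive field on the input at this output position is [7 0 3]. Elementwise product with the kernel and sum: 7·2 + 0·1.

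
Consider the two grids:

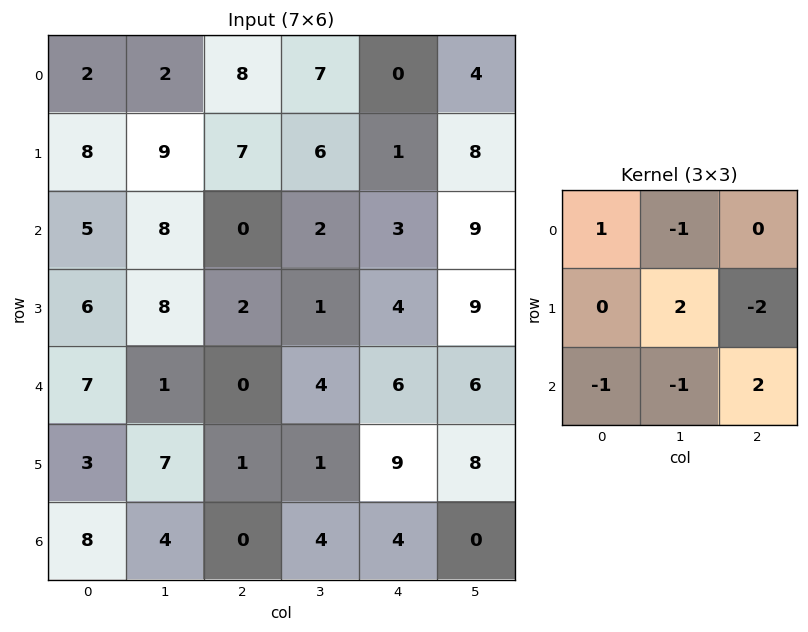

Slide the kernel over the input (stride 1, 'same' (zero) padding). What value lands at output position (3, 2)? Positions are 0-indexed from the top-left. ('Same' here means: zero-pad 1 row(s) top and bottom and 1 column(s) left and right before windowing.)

The receptive field on the zero-padded input at this output position is [8 0 2 / 8 2 1 / 1 0 4]. Elementwise product with the kernel and sum: 8·1 + 0·-1 + 2·2 + 1·-2 + 1·-1 + 0·-1 + 4·2.

17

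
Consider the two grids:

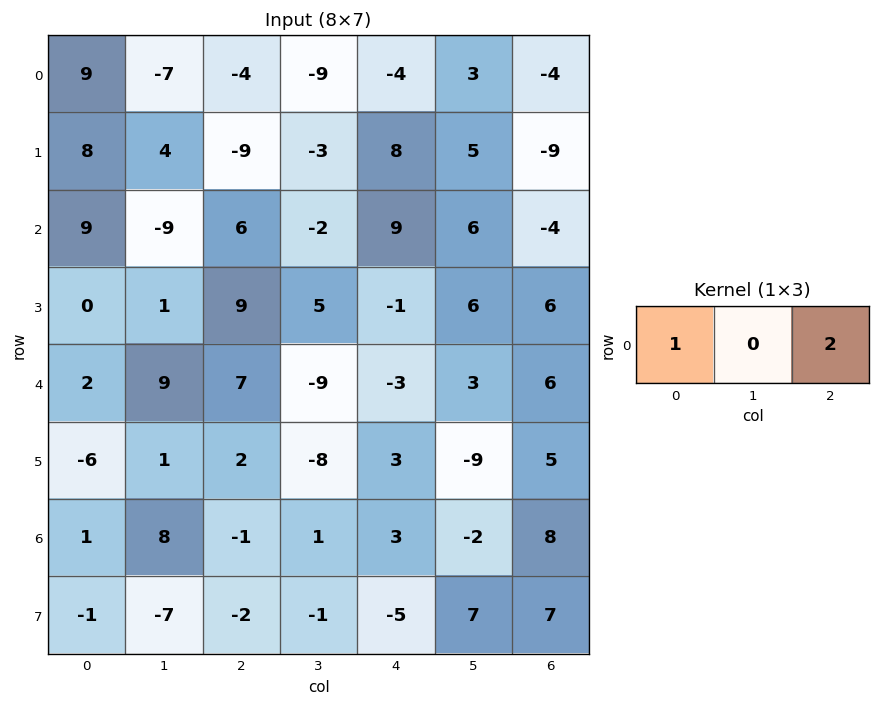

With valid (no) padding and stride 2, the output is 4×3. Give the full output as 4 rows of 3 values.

1 -12 -12
21 24 1
16 1 9
-1 5 19

Output[0,0]: The receptive field on the input at this output position is [9 -7 -4]. Elementwise product with the kernel and sum: 9·1 + -4·2.
Output[0,1]: The receptive field on the input at this output position is [-4 -9 -4]. Elementwise product with the kernel and sum: -4·1 + -4·2.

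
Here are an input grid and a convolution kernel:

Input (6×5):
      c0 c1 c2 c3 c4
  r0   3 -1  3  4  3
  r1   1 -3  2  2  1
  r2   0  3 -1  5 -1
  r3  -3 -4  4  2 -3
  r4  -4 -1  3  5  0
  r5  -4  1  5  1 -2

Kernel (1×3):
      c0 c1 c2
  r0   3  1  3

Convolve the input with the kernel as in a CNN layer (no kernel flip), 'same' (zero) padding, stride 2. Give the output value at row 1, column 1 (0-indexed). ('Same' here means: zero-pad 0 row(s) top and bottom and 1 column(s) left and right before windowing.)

23

The receptive field on the zero-padded input at this output position is [3 -1 5]. Elementwise product with the kernel and sum: 3·3 + -1·1 + 5·3.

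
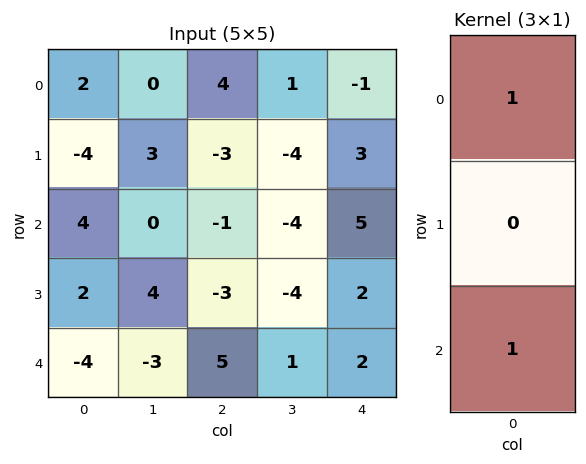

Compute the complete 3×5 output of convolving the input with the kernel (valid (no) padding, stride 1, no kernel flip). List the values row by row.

6 0 3 -3 4
-2 7 -6 -8 5
0 -3 4 -3 7

Output[0,0]: The receptive field on the input at this output position is [2 / -4 / 4]. Elementwise product with the kernel and sum: 2·1 + 4·1.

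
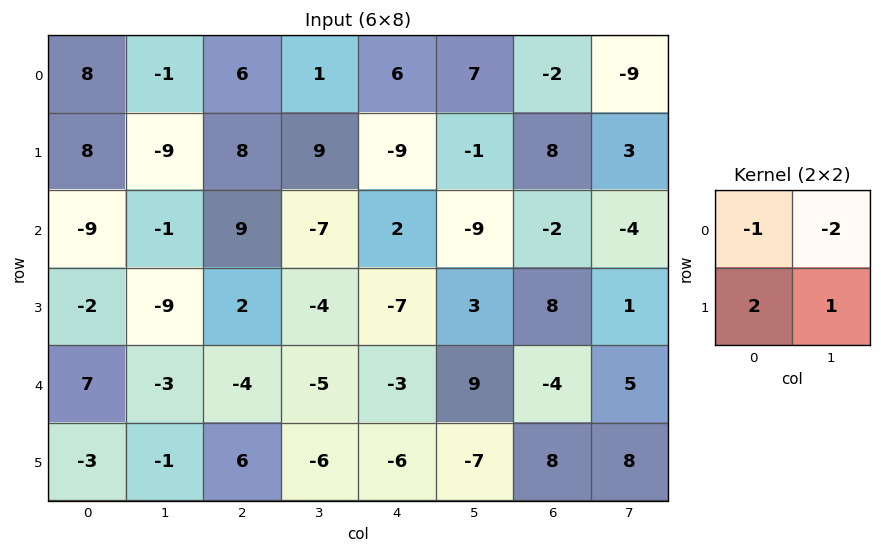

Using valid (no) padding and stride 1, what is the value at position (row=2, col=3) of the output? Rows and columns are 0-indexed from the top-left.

The receptive field on the input at this output position is [-7 2 / -4 -7]. Elementwise product with the kernel and sum: -7·-1 + 2·-2 + -4·2 + -7·1.

-12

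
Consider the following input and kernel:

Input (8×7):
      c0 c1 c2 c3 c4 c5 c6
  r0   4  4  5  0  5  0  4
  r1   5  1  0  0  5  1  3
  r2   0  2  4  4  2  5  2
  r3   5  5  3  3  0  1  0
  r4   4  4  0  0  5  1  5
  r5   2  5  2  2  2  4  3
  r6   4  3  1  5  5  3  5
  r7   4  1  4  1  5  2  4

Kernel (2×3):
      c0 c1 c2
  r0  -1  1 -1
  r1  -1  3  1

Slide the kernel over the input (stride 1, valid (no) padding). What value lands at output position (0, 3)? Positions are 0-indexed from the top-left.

The receptive field on the input at this output position is [0 5 0 / 0 5 1]. Elementwise product with the kernel and sum: 0·-1 + 5·1 + 0·-1 + 0·-1 + 5·3 + 1·1.

21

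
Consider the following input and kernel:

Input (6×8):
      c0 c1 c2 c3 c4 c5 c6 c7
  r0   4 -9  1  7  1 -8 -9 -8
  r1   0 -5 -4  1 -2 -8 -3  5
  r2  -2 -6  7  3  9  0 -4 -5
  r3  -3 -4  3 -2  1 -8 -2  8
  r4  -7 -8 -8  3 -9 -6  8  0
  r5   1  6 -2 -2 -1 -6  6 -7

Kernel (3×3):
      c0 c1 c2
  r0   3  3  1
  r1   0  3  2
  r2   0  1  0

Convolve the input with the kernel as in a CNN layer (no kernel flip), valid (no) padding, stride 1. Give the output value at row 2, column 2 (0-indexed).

38

The receptive field on the input at this output position is [7 3 9 / 3 -2 1 / -8 3 -9]. Elementwise product with the kernel and sum: 7·3 + 3·3 + 9·1 + -2·3 + 1·2 + 3·1.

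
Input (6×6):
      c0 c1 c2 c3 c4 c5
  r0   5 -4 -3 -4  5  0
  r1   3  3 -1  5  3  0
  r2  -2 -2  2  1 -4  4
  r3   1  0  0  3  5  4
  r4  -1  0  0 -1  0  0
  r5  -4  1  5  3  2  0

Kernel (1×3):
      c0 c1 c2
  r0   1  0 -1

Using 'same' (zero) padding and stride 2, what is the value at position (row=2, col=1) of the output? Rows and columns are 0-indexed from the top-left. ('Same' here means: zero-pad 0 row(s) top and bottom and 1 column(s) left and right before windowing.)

The receptive field on the zero-padded input at this output position is [0 0 -1]. Elementwise product with the kernel and sum: 0·1 + -1·-1.

1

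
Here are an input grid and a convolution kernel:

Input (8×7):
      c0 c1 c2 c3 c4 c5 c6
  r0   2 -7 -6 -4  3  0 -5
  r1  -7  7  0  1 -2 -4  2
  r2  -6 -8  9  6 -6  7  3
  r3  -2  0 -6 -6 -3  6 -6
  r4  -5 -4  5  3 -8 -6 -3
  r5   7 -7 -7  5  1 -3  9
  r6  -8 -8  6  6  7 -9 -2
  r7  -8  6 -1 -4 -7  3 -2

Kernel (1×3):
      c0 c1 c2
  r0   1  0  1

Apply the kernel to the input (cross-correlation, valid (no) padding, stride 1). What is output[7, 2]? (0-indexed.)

The receptive field on the input at this output position is [-1 -4 -7]. Elementwise product with the kernel and sum: -1·1 + -7·1.

-8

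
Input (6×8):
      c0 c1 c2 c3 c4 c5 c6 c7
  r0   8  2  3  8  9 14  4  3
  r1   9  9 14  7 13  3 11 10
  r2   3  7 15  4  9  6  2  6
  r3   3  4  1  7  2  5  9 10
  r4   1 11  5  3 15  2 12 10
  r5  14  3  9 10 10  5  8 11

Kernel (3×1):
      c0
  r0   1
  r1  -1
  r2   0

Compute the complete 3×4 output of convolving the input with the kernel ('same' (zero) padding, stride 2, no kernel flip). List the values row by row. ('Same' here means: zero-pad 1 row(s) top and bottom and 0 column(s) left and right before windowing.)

Output[0,0]: The receptive field on the zero-padded input at this output position is [0 / 8 / 9]. Elementwise product with the kernel and sum: 0·1 + 8·-1.
Output[0,1]: The receptive field on the zero-padded input at this output position is [0 / 3 / 14]. Elementwise product with the kernel and sum: 0·1 + 3·-1.

-8 -3 -9 -4
6 -1 4 9
2 -4 -13 -3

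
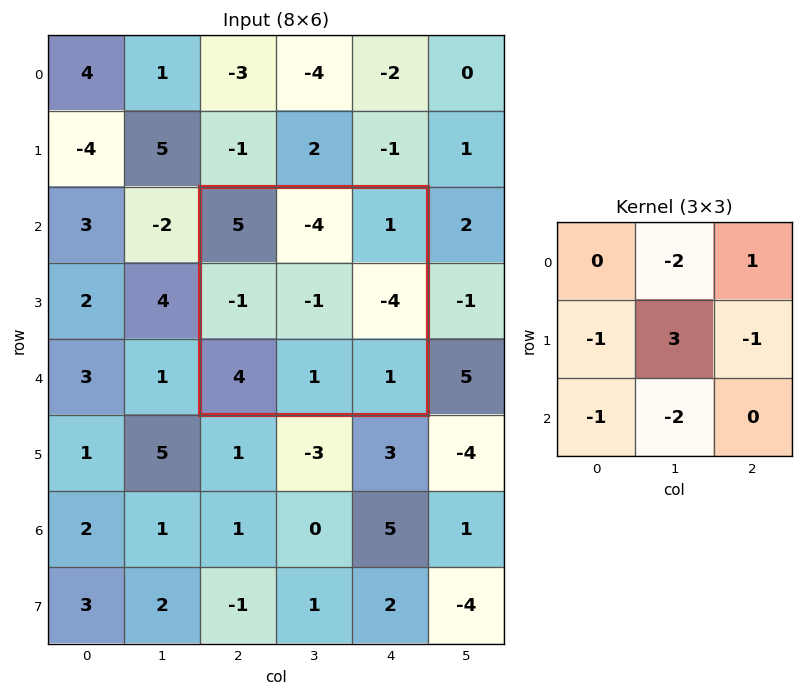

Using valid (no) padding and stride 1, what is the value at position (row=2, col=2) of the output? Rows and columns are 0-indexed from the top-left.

5

The receptive field on the input at this output position is [5 -4 1 / -1 -1 -4 / 4 1 1]. Elementwise product with the kernel and sum: -4·-2 + 1·1 + -1·-1 + -1·3 + -4·-1 + 4·-1 + 1·-2.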